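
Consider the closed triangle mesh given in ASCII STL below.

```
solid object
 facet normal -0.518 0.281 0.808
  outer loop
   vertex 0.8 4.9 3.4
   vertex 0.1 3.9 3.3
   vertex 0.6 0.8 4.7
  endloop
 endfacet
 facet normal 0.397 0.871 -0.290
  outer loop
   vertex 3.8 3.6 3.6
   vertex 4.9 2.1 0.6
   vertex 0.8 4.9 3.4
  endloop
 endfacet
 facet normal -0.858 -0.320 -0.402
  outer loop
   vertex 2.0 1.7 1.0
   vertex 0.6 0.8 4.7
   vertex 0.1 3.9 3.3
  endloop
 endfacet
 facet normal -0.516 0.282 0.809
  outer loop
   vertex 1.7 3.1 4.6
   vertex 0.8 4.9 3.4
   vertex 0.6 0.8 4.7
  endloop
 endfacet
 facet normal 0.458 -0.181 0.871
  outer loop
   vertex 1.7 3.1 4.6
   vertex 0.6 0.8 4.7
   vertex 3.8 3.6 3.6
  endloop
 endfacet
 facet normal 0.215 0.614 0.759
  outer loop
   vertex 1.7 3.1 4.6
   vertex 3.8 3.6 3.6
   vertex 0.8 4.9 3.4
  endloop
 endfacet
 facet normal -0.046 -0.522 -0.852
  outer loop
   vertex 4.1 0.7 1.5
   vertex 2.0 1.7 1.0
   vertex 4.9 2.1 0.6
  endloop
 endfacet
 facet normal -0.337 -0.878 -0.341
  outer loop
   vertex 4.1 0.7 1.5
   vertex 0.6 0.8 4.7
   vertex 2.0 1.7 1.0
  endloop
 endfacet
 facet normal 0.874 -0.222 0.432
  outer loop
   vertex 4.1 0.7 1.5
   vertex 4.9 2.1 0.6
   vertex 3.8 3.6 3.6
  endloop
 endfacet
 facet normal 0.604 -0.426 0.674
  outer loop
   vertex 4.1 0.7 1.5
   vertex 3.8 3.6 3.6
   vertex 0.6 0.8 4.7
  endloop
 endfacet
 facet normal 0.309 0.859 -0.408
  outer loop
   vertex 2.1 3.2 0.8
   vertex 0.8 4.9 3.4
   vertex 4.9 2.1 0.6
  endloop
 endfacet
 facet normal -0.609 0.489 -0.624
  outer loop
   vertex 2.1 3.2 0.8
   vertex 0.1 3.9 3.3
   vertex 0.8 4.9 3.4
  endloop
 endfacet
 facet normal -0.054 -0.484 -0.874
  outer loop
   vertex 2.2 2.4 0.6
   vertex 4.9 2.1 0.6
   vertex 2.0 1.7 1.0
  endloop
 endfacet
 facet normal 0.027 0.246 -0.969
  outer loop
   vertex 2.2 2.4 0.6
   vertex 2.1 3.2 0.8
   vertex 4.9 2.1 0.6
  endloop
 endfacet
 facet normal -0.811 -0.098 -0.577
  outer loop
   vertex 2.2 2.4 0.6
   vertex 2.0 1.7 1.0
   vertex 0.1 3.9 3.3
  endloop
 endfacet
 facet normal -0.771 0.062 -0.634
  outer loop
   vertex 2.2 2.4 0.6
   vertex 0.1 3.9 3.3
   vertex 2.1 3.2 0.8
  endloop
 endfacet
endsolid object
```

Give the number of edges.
24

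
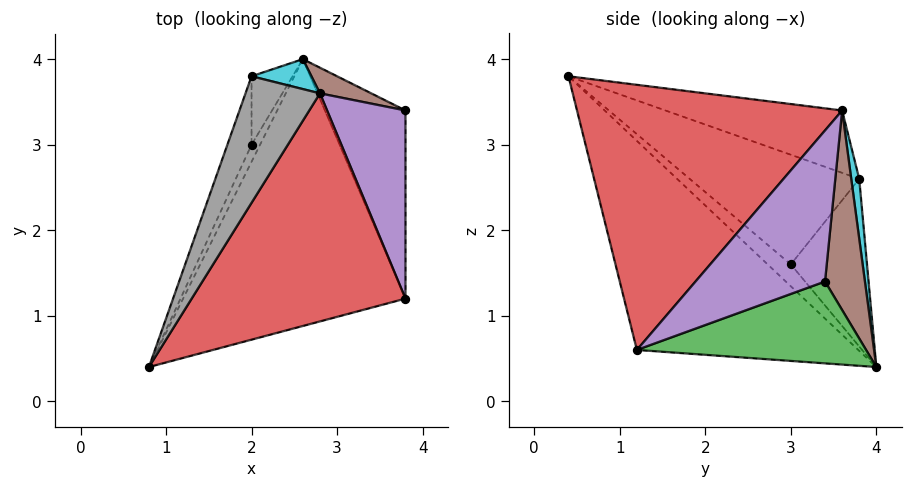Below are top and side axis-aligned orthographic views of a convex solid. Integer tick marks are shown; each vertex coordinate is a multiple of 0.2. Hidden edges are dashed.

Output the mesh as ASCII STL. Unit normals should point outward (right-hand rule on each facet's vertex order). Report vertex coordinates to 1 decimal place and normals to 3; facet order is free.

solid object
 facet normal -0.924 0.121 -0.362
  outer loop
   vertex 2.0 3.0 1.6
   vertex 2.6 4.0 0.4
   vertex 0.8 0.4 3.8
  endloop
 endfacet
 facet normal -0.647 -0.327 -0.689
  outer loop
   vertex 3.8 1.2 0.6
   vertex 0.8 0.4 3.8
   vertex 2.6 4.0 0.4
  endloop
 endfacet
 facet normal 0.690 0.247 -0.680
  outer loop
   vertex 3.8 1.2 0.6
   vertex 2.6 4.0 0.4
   vertex 3.8 3.4 1.4
  endloop
 endfacet
 facet normal 0.721 -0.378 0.581
  outer loop
   vertex 2.8 3.6 3.4
   vertex 0.8 0.4 3.8
   vertex 3.8 1.2 0.6
  endloop
 endfacet
 facet normal 0.875 -0.165 0.454
  outer loop
   vertex 2.8 3.6 3.4
   vertex 3.8 1.2 0.6
   vertex 3.8 3.4 1.4
  endloop
 endfacet
 facet normal 0.379 0.920 0.097
  outer loop
   vertex 2.8 3.6 3.4
   vertex 3.8 3.4 1.4
   vertex 2.6 4.0 0.4
  endloop
 endfacet
 facet normal -0.943 0.260 -0.208
  outer loop
   vertex 2.0 3.8 2.6
   vertex 2.0 3.0 1.6
   vertex 0.8 0.4 3.8
  endloop
 endfacet
 facet normal -0.575 0.445 0.686
  outer loop
   vertex 2.0 3.8 2.6
   vertex 0.8 0.4 3.8
   vertex 2.8 3.6 3.4
  endloop
 endfacet
 facet normal -0.931 0.285 -0.228
  outer loop
   vertex 2.0 3.8 2.6
   vertex 2.6 4.0 0.4
   vertex 2.0 3.0 1.6
  endloop
 endfacet
 facet normal 0.123 0.985 0.123
  outer loop
   vertex 2.0 3.8 2.6
   vertex 2.8 3.6 3.4
   vertex 2.6 4.0 0.4
  endloop
 endfacet
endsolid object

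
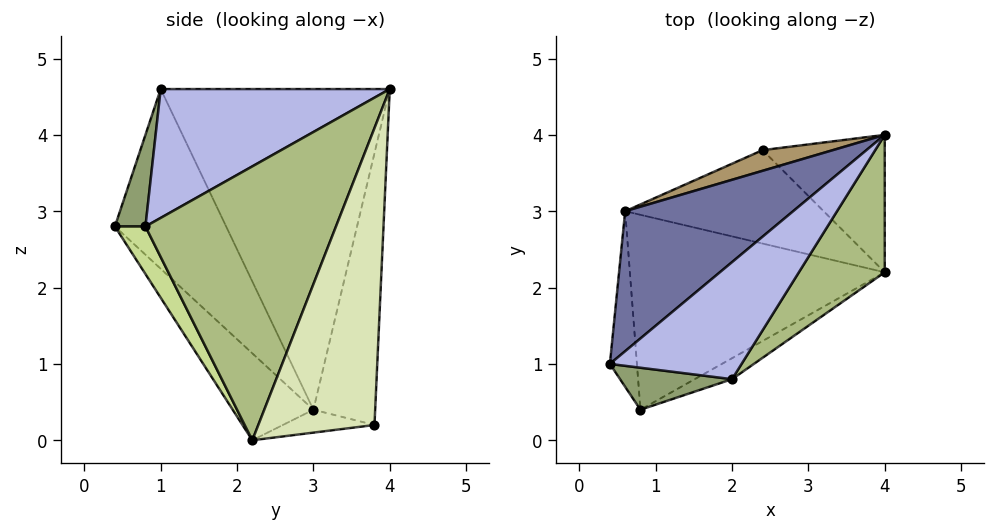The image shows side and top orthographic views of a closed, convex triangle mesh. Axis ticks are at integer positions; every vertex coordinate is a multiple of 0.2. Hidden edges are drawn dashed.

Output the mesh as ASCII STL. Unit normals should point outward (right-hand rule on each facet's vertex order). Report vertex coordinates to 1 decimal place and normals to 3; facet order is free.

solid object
 facet normal -0.607 0.728 0.318
  outer loop
   vertex 0.6 3.0 0.4
   vertex 0.4 1.0 4.6
   vertex 4.0 4.0 4.6
  endloop
 endfacet
 facet normal -0.967 -0.209 -0.145
  outer loop
   vertex 0.6 3.0 0.4
   vertex 0.8 0.4 2.8
   vertex 0.4 1.0 4.6
  endloop
 endfacet
 facet normal -0.240 -0.668 -0.704
  outer loop
   vertex 0.6 3.0 0.4
   vertex 4.0 2.2 0.0
   vertex 0.8 0.4 2.8
  endloop
 endfacet
 facet normal 0.536 -0.643 0.548
  outer loop
   vertex 2.0 0.8 2.8
   vertex 4.0 4.0 4.6
   vertex 0.4 1.0 4.6
  endloop
 endfacet
 facet normal 0.295 -0.885 0.361
  outer loop
   vertex 2.0 0.8 2.8
   vertex 0.4 1.0 4.6
   vertex 0.8 0.4 2.8
  endloop
 endfacet
 facet normal 0.758 -0.607 0.238
  outer loop
   vertex 2.0 0.8 2.8
   vertex 4.0 2.2 0.0
   vertex 4.0 4.0 4.6
  endloop
 endfacet
 facet normal 0.307 -0.921 -0.241
  outer loop
   vertex 2.0 0.8 2.8
   vertex 0.8 0.4 2.8
   vertex 4.0 2.2 0.0
  endloop
 endfacet
 facet normal 0.663 0.697 -0.273
  outer loop
   vertex 2.4 3.8 0.2
   vertex 4.0 4.0 4.6
   vertex 4.0 2.2 0.0
  endloop
 endfacet
 facet normal -0.395 0.913 0.102
  outer loop
   vertex 2.4 3.8 0.2
   vertex 0.6 3.0 0.4
   vertex 4.0 4.0 4.6
  endloop
 endfacet
 facet normal -0.115 0.010 -0.993
  outer loop
   vertex 2.4 3.8 0.2
   vertex 4.0 2.2 0.0
   vertex 0.6 3.0 0.4
  endloop
 endfacet
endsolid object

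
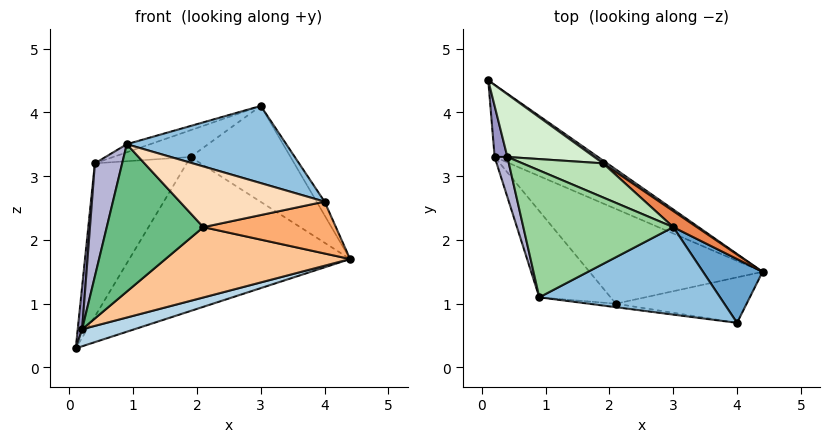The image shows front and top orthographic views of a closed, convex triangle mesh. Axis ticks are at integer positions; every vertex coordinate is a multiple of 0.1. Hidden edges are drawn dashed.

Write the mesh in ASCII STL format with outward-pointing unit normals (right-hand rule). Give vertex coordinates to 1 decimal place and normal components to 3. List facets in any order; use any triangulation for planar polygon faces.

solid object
 facet normal 0.872 0.103 0.479
  outer loop
   vertex 3.0 2.2 4.1
   vertex 4.0 0.7 2.6
   vertex 4.4 1.5 1.7
  endloop
 endfacet
 facet normal 0.131 -0.656 0.743
  outer loop
   vertex 0.9 1.1 3.5
   vertex 4.0 0.7 2.6
   vertex 3.0 2.2 4.1
  endloop
 endfacet
 facet normal 0.154 -0.228 -0.961
  outer loop
   vertex 0.2 3.3 0.6
   vertex 0.1 4.5 0.3
   vertex 4.4 1.5 1.7
  endloop
 endfacet
 facet normal 0.569 0.822 0.015
  outer loop
   vertex 1.9 3.2 3.3
   vertex 4.4 1.5 1.7
   vertex 0.1 4.5 0.3
  endloop
 endfacet
 facet normal 0.613 0.779 0.131
  outer loop
   vertex 1.9 3.2 3.3
   vertex 3.0 2.2 4.1
   vertex 4.4 1.5 1.7
  endloop
 endfacet
 facet normal 0.020 -0.752 -0.659
  outer loop
   vertex 2.1 1.0 2.2
   vertex 4.4 1.5 1.7
   vertex 4.0 0.7 2.6
  endloop
 endfacet
 facet normal -0.045 -0.595 -0.802
  outer loop
   vertex 2.1 1.0 2.2
   vertex 0.2 3.3 0.6
   vertex 4.4 1.5 1.7
  endloop
 endfacet
 facet normal -0.144 -0.988 -0.057
  outer loop
   vertex 2.1 1.0 2.2
   vertex 4.0 0.7 2.6
   vertex 0.9 1.1 3.5
  endloop
 endfacet
 facet normal -0.526 -0.734 -0.430
  outer loop
   vertex 2.1 1.0 2.2
   vertex 0.9 1.1 3.5
   vertex 0.2 3.3 0.6
  endloop
 endfacet
 facet normal -0.303 0.061 0.951
  outer loop
   vertex 0.4 3.3 3.2
   vertex 0.9 1.1 3.5
   vertex 3.0 2.2 4.1
  endloop
 endfacet
 facet normal -0.011 0.617 0.787
  outer loop
   vertex 0.4 3.3 3.2
   vertex 3.0 2.2 4.1
   vertex 1.9 3.2 3.3
  endloop
 endfacet
 facet normal 0.036 0.925 0.379
  outer loop
   vertex 0.4 3.3 3.2
   vertex 1.9 3.2 3.3
   vertex 0.1 4.5 0.3
  endloop
 endfacet
 facet normal -0.995 -0.064 0.077
  outer loop
   vertex 0.4 3.3 3.2
   vertex 0.1 4.5 0.3
   vertex 0.2 3.3 0.6
  endloop
 endfacet
 facet normal -0.975 -0.211 0.075
  outer loop
   vertex 0.4 3.3 3.2
   vertex 0.2 3.3 0.6
   vertex 0.9 1.1 3.5
  endloop
 endfacet
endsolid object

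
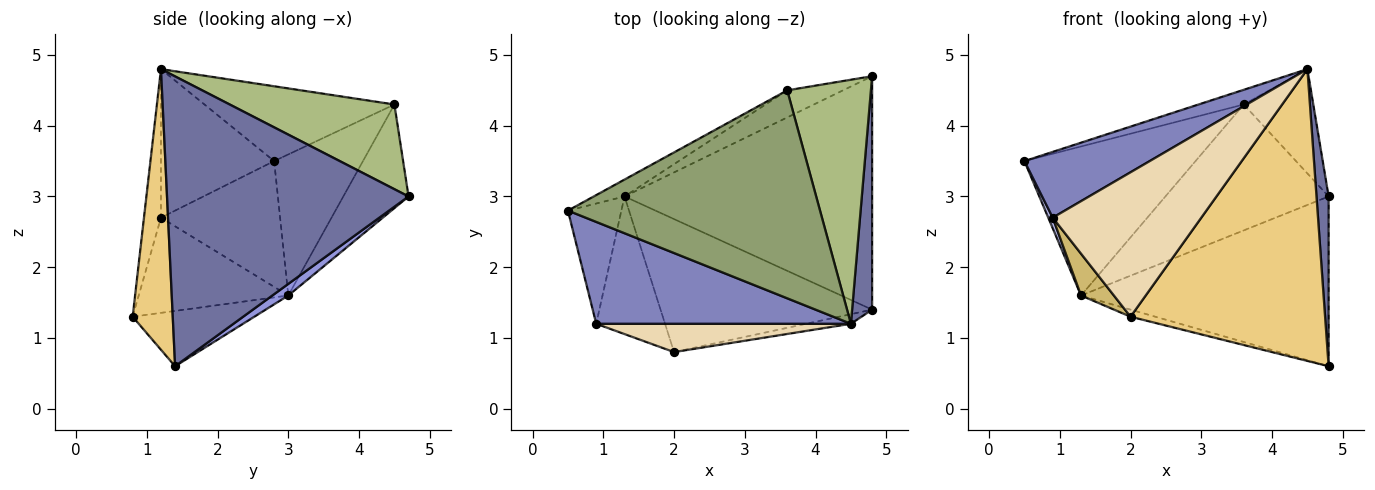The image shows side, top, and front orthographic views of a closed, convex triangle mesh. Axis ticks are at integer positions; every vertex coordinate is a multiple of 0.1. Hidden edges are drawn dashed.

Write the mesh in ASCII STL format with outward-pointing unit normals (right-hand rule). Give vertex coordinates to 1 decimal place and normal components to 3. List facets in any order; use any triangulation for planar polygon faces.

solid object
 facet normal 0.996 -0.050 0.069
  outer loop
   vertex 4.5 1.2 4.8
   vertex 4.8 1.4 0.6
   vertex 4.8 4.7 3.0
  endloop
 endfacet
 facet normal -0.440 -0.487 0.754
  outer loop
   vertex 0.9 1.2 2.7
   vertex 4.5 1.2 4.8
   vertex 0.5 2.8 3.5
  endloop
 endfacet
 facet normal 0.038 0.588 -0.808
  outer loop
   vertex 1.3 3.0 1.6
   vertex 4.8 4.7 3.0
   vertex 4.8 1.4 0.6
  endloop
 endfacet
 facet normal -0.920 -0.034 -0.391
  outer loop
   vertex 1.3 3.0 1.6
   vertex 0.9 1.2 2.7
   vertex 0.5 2.8 3.5
  endloop
 endfacet
 facet normal -0.284 0.068 0.956
  outer loop
   vertex 3.6 4.5 4.3
   vertex 0.5 2.8 3.5
   vertex 4.5 1.2 4.8
  endloop
 endfacet
 facet normal 0.681 0.288 0.673
  outer loop
   vertex 3.6 4.5 4.3
   vertex 4.5 1.2 4.8
   vertex 4.8 4.7 3.0
  endloop
 endfacet
 facet normal -0.458 0.883 -0.100
  outer loop
   vertex 3.6 4.5 4.3
   vertex 1.3 3.0 1.6
   vertex 0.5 2.8 3.5
  endloop
 endfacet
 facet normal -0.364 0.911 -0.196
  outer loop
   vertex 3.6 4.5 4.3
   vertex 4.8 4.7 3.0
   vertex 1.3 3.0 1.6
  endloop
 endfacet
 facet normal -0.253 0.051 -0.966
  outer loop
   vertex 2.0 0.8 1.3
   vertex 1.3 3.0 1.6
   vertex 4.8 1.4 0.6
  endloop
 endfacet
 facet normal -0.798 -0.175 -0.577
  outer loop
   vertex 2.0 0.8 1.3
   vertex 0.9 1.2 2.7
   vertex 1.3 3.0 1.6
  endloop
 endfacet
 facet normal 0.202 -0.979 -0.032
  outer loop
   vertex 2.0 0.8 1.3
   vertex 4.8 1.4 0.6
   vertex 4.5 1.2 4.8
  endloop
 endfacet
 facet normal -0.111 -0.975 0.191
  outer loop
   vertex 2.0 0.8 1.3
   vertex 4.5 1.2 4.8
   vertex 0.9 1.2 2.7
  endloop
 endfacet
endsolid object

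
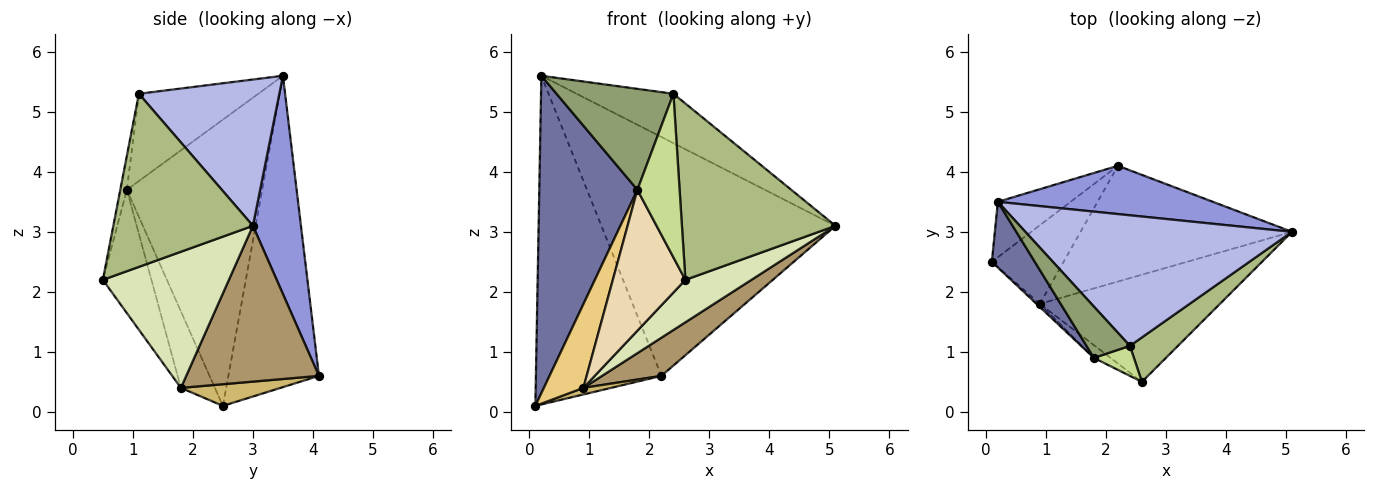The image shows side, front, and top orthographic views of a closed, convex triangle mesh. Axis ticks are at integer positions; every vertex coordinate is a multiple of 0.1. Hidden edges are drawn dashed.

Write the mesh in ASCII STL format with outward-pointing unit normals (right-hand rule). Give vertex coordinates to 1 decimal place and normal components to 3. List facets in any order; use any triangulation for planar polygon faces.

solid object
 facet normal -0.804 -0.583 0.121
  outer loop
   vertex 1.8 0.9 3.7
   vertex 0.2 3.5 5.6
   vertex 0.1 2.5 0.1
  endloop
 endfacet
 facet normal -0.580 0.803 -0.136
  outer loop
   vertex 2.2 4.1 0.6
   vertex 0.1 2.5 0.1
   vertex 0.2 3.5 5.6
  endloop
 endfacet
 facet normal 0.197 0.961 0.194
  outer loop
   vertex 2.2 4.1 0.6
   vertex 0.2 3.5 5.6
   vertex 5.1 3.0 3.1
  endloop
 endfacet
 facet normal 0.457 0.315 0.832
  outer loop
   vertex 2.4 1.1 5.3
   vertex 5.1 3.0 3.1
   vertex 0.2 3.5 5.6
  endloop
 endfacet
 facet normal -0.673 -0.659 0.335
  outer loop
   vertex 2.4 1.1 5.3
   vertex 0.2 3.5 5.6
   vertex 1.8 0.9 3.7
  endloop
 endfacet
 facet normal 0.661 -0.727 0.183
  outer loop
   vertex 2.4 1.1 5.3
   vertex 2.6 0.5 2.2
   vertex 5.1 3.0 3.1
  endloop
 endfacet
 facet normal -0.152 -0.972 0.178
  outer loop
   vertex 2.4 1.1 5.3
   vertex 1.8 0.9 3.7
   vertex 2.6 0.5 2.2
  endloop
 endfacet
 facet normal 0.575 -0.301 -0.761
  outer loop
   vertex 0.9 1.8 0.4
   vertex 5.1 3.0 3.1
   vertex 2.6 0.5 2.2
  endloop
 endfacet
 facet normal 0.573 -0.256 -0.778
  outer loop
   vertex 0.9 1.8 0.4
   vertex 2.2 4.1 0.6
   vertex 5.1 3.0 3.1
  endloop
 endfacet
 facet normal 0.288 -0.080 -0.954
  outer loop
   vertex 0.9 1.8 0.4
   vertex 0.1 2.5 0.1
   vertex 2.2 4.1 0.6
  endloop
 endfacet
 facet normal -0.652 -0.758 -0.029
  outer loop
   vertex 0.9 1.8 0.4
   vertex 1.8 0.9 3.7
   vertex 0.1 2.5 0.1
  endloop
 endfacet
 facet normal -0.555 -0.829 -0.075
  outer loop
   vertex 0.9 1.8 0.4
   vertex 2.6 0.5 2.2
   vertex 1.8 0.9 3.7
  endloop
 endfacet
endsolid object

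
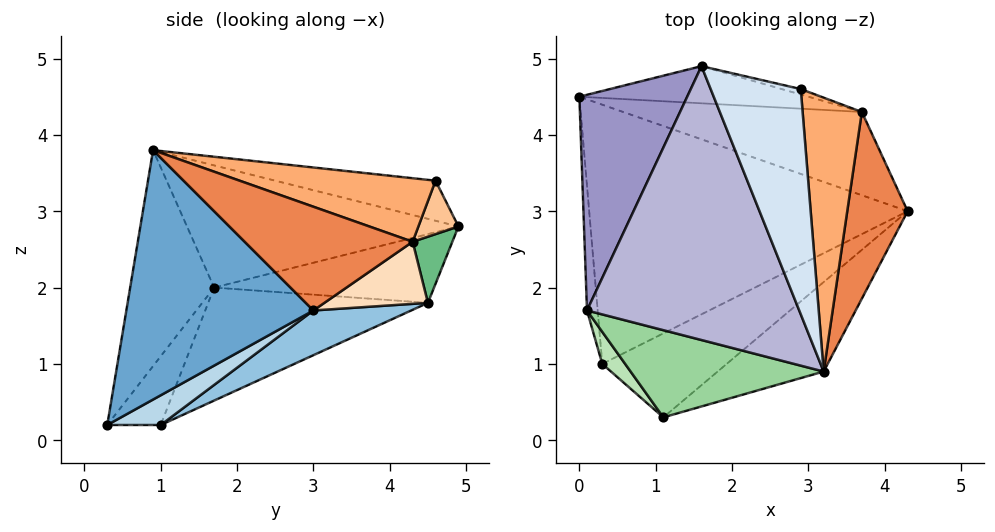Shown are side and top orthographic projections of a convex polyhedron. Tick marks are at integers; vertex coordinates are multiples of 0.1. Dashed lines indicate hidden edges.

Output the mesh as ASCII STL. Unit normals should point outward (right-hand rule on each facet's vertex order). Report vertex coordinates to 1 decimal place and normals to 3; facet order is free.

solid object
 facet normal 0.693 -0.658 -0.295
  outer loop
   vertex 3.2 0.9 3.8
   vertex 1.1 0.3 0.2
   vertex 4.3 3.0 1.7
  endloop
 endfacet
 facet normal 0.126 0.421 -0.898
  outer loop
   vertex 0.3 1.0 0.2
   vertex 0.0 4.5 1.8
   vertex 4.3 3.0 1.7
  endloop
 endfacet
 facet normal 0.224 0.256 -0.940
  outer loop
   vertex 0.3 1.0 0.2
   vertex 4.3 3.0 1.7
   vertex 1.1 0.3 0.2
  endloop
 endfacet
 facet normal -0.406 0.066 0.912
  outer loop
   vertex 1.6 4.9 2.8
   vertex 3.2 0.9 3.8
   vertex 2.9 4.6 3.4
  endloop
 endfacet
 facet normal 0.863 0.050 0.503
  outer loop
   vertex 3.7 4.3 2.6
   vertex 3.2 0.9 3.8
   vertex 4.3 3.0 1.7
  endloop
 endfacet
 facet normal 0.725 0.132 0.676
  outer loop
   vertex 3.7 4.3 2.6
   vertex 2.9 4.6 3.4
   vertex 3.2 0.9 3.8
  endloop
 endfacet
 facet normal 0.265 0.960 -0.095
  outer loop
   vertex 3.7 4.3 2.6
   vertex 1.6 4.9 2.8
   vertex 2.9 4.6 3.4
  endloop
 endfacet
 facet normal 0.198 0.618 -0.761
  outer loop
   vertex 3.7 4.3 2.6
   vertex 4.3 3.0 1.7
   vertex 0.0 4.5 1.8
  endloop
 endfacet
 facet normal 0.170 0.791 -0.588
  outer loop
   vertex 3.7 4.3 2.6
   vertex 0.0 4.5 1.8
   vertex 1.6 4.9 2.8
  endloop
 endfacet
 facet normal -0.436 -0.812 0.389
  outer loop
   vertex 0.1 1.7 2.0
   vertex 1.1 0.3 0.2
   vertex 3.2 0.9 3.8
  endloop
 endfacet
 facet normal -0.643 -0.735 0.214
  outer loop
   vertex 0.1 1.7 2.0
   vertex 0.3 1.0 0.2
   vertex 1.1 0.3 0.2
  endloop
 endfacet
 facet normal -0.995 -0.042 -0.094
  outer loop
   vertex 0.1 1.7 2.0
   vertex 0.0 4.5 1.8
   vertex 0.3 1.0 0.2
  endloop
 endfacet
 facet normal -0.537 0.041 0.843
  outer loop
   vertex 0.1 1.7 2.0
   vertex 1.6 4.9 2.8
   vertex 0.0 4.5 1.8
  endloop
 endfacet
 facet normal -0.499 0.017 0.867
  outer loop
   vertex 0.1 1.7 2.0
   vertex 3.2 0.9 3.8
   vertex 1.6 4.9 2.8
  endloop
 endfacet
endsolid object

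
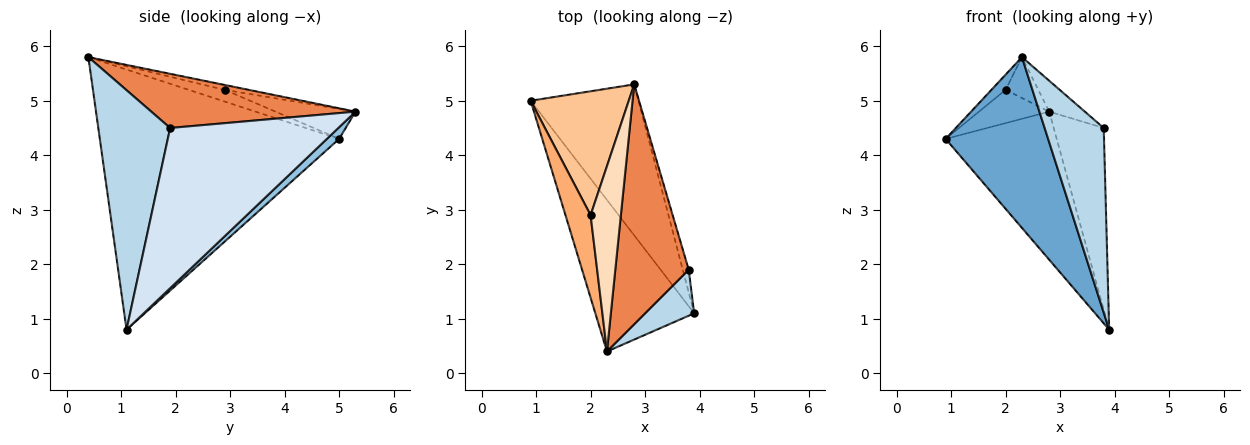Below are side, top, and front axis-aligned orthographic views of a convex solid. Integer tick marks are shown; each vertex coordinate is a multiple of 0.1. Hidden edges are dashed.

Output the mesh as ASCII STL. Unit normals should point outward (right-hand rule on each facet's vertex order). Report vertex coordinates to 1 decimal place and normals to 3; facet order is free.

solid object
 facet normal -0.868 -0.372 -0.330
  outer loop
   vertex 2.3 0.4 5.8
   vertex 0.9 5.0 4.3
   vertex 3.9 1.1 0.8
  endloop
 endfacet
 facet normal 0.077 0.698 -0.712
  outer loop
   vertex 2.8 5.3 4.8
   vertex 3.9 1.1 0.8
   vertex 0.9 5.0 4.3
  endloop
 endfacet
 facet normal 0.763 -0.627 0.156
  outer loop
   vertex 3.8 1.9 4.5
   vertex 2.3 0.4 5.8
   vertex 3.9 1.1 0.8
  endloop
 endfacet
 facet normal 0.958 0.285 -0.036
  outer loop
   vertex 3.8 1.9 4.5
   vertex 3.9 1.1 0.8
   vertex 2.8 5.3 4.8
  endloop
 endfacet
 facet normal 0.591 0.103 0.800
  outer loop
   vertex 3.8 1.9 4.5
   vertex 2.8 5.3 4.8
   vertex 2.3 0.4 5.8
  endloop
 endfacet
 facet normal -0.417 0.164 0.894
  outer loop
   vertex 2.0 2.9 5.2
   vertex 0.9 5.0 4.3
   vertex 2.3 0.4 5.8
  endloop
 endfacet
 facet normal -0.283 0.249 0.926
  outer loop
   vertex 2.0 2.9 5.2
   vertex 2.8 5.3 4.8
   vertex 0.9 5.0 4.3
  endloop
 endfacet
 facet normal -0.156 0.213 0.965
  outer loop
   vertex 2.0 2.9 5.2
   vertex 2.3 0.4 5.8
   vertex 2.8 5.3 4.8
  endloop
 endfacet
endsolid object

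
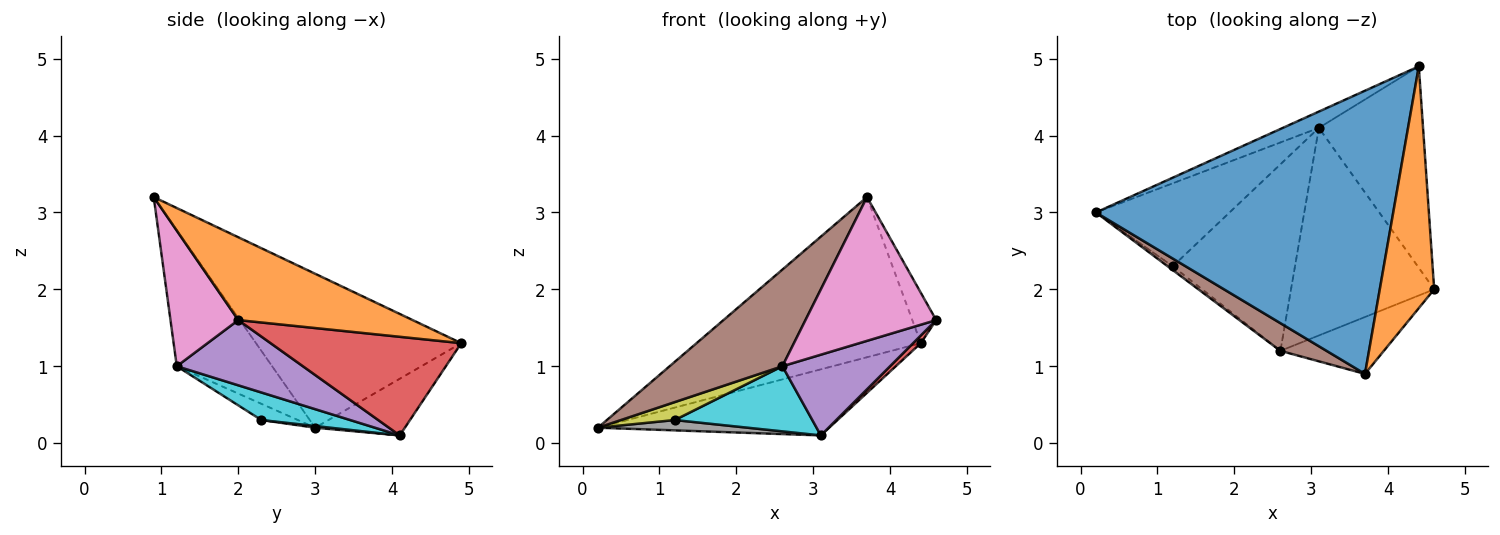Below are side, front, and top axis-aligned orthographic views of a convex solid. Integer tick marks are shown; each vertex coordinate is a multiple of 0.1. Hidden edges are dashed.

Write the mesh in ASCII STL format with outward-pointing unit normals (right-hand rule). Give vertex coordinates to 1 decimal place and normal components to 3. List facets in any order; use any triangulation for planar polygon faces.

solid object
 facet normal -0.411 0.449 0.794
  outer loop
   vertex 3.7 0.9 3.2
   vertex 4.4 4.9 1.3
   vertex 0.2 3.0 0.2
  endloop
 endfacet
 facet normal 0.830 0.114 0.545
  outer loop
   vertex 3.7 0.9 3.2
   vertex 4.6 2.0 1.6
   vertex 4.4 4.9 1.3
  endloop
 endfacet
 facet normal -0.352 0.909 -0.224
  outer loop
   vertex 3.1 4.1 0.1
   vertex 0.2 3.0 0.2
   vertex 4.4 4.9 1.3
  endloop
 endfacet
 facet normal 0.687 -0.028 -0.726
  outer loop
   vertex 3.1 4.1 0.1
   vertex 4.4 4.9 1.3
   vertex 4.6 2.0 1.6
  endloop
 endfacet
 facet normal 0.391 -0.334 -0.858
  outer loop
   vertex 2.6 1.2 1.0
   vertex 3.1 4.1 0.1
   vertex 4.6 2.0 1.6
  endloop
 endfacet
 facet normal -0.631 -0.746 0.214
  outer loop
   vertex 2.6 1.2 1.0
   vertex 3.7 0.9 3.2
   vertex 0.2 3.0 0.2
  endloop
 endfacet
 facet normal 0.434 -0.838 -0.331
  outer loop
   vertex 2.6 1.2 1.0
   vertex 4.6 2.0 1.6
   vertex 3.7 0.9 3.2
  endloop
 endfacet
 facet normal 0.013 -0.124 -0.992
  outer loop
   vertex 1.2 2.3 0.3
   vertex 0.2 3.0 0.2
   vertex 3.1 4.1 0.1
  endloop
 endfacet
 facet normal -0.553 -0.815 -0.175
  outer loop
   vertex 1.2 2.3 0.3
   vertex 2.6 1.2 1.0
   vertex 0.2 3.0 0.2
  endloop
 endfacet
 facet normal 0.208 -0.322 -0.923
  outer loop
   vertex 1.2 2.3 0.3
   vertex 3.1 4.1 0.1
   vertex 2.6 1.2 1.0
  endloop
 endfacet
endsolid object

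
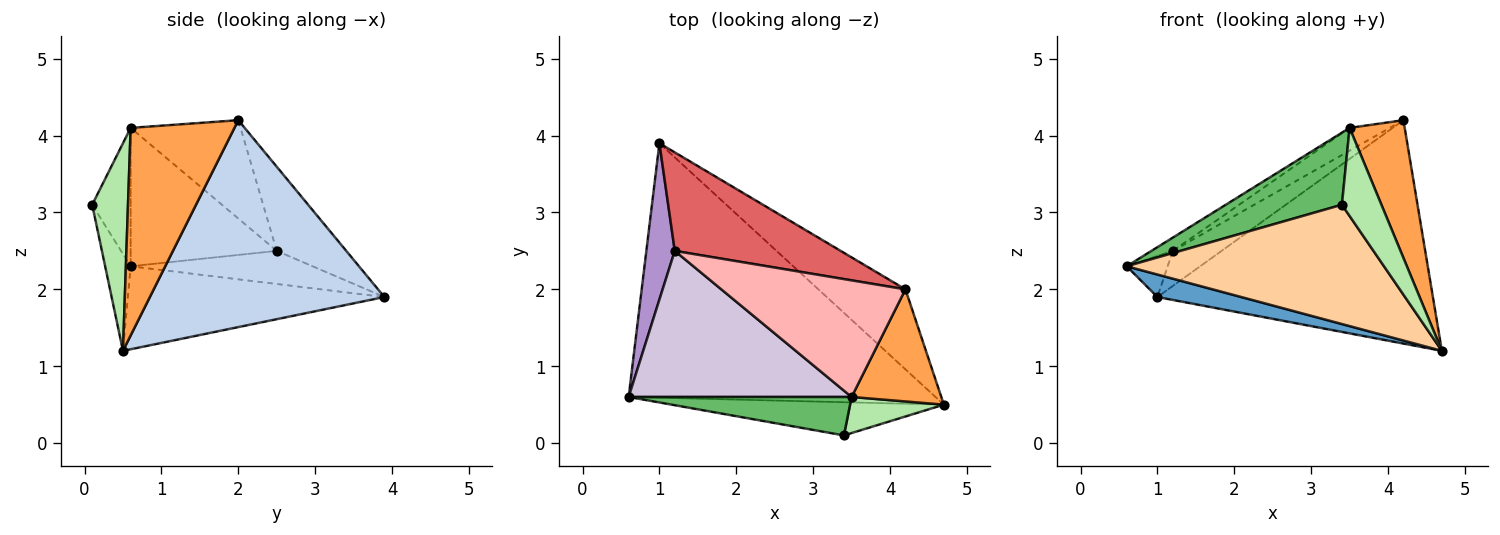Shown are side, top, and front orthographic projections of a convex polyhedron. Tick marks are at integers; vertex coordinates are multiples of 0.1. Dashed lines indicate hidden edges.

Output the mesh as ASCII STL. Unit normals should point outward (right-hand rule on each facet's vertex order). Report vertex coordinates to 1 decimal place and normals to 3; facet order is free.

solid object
 facet normal -0.260 -0.085 -0.962
  outer loop
   vertex 1.0 3.9 1.9
   vertex 4.7 0.5 1.2
   vertex 0.6 0.6 2.3
  endloop
 endfacet
 facet normal 0.625 0.735 -0.263
  outer loop
   vertex 4.2 2.0 4.2
   vertex 4.7 0.5 1.2
   vertex 1.0 3.9 1.9
  endloop
 endfacet
 facet normal 0.825 -0.438 0.357
  outer loop
   vertex 3.5 0.6 4.1
   vertex 4.7 0.5 1.2
   vertex 4.2 2.0 4.2
  endloop
 endfacet
 facet normal -0.095 -0.959 -0.267
  outer loop
   vertex 3.4 0.1 3.1
   vertex 0.6 0.6 2.3
   vertex 4.7 0.5 1.2
  endloop
 endfacet
 facet normal -0.280 -0.847 0.452
  outer loop
   vertex 3.4 0.1 3.1
   vertex 3.5 0.6 4.1
   vertex 0.6 0.6 2.3
  endloop
 endfacet
 facet normal 0.643 -0.709 0.290
  outer loop
   vertex 3.4 0.1 3.1
   vertex 4.7 0.5 1.2
   vertex 3.5 0.6 4.1
  endloop
 endfacet
 facet normal -0.431 0.303 0.850
  outer loop
   vertex 1.2 2.5 2.5
   vertex 4.2 2.0 4.2
   vertex 1.0 3.9 1.9
  endloop
 endfacet
 facet normal -0.464 0.170 0.869
  outer loop
   vertex 1.2 2.5 2.5
   vertex 3.5 0.6 4.1
   vertex 4.2 2.0 4.2
  endloop
 endfacet
 facet normal -0.748 0.168 0.642
  outer loop
   vertex 1.2 2.5 2.5
   vertex 1.0 3.9 1.9
   vertex 0.6 0.6 2.3
  endloop
 endfacet
 facet normal -0.526 0.077 0.847
  outer loop
   vertex 1.2 2.5 2.5
   vertex 0.6 0.6 2.3
   vertex 3.5 0.6 4.1
  endloop
 endfacet
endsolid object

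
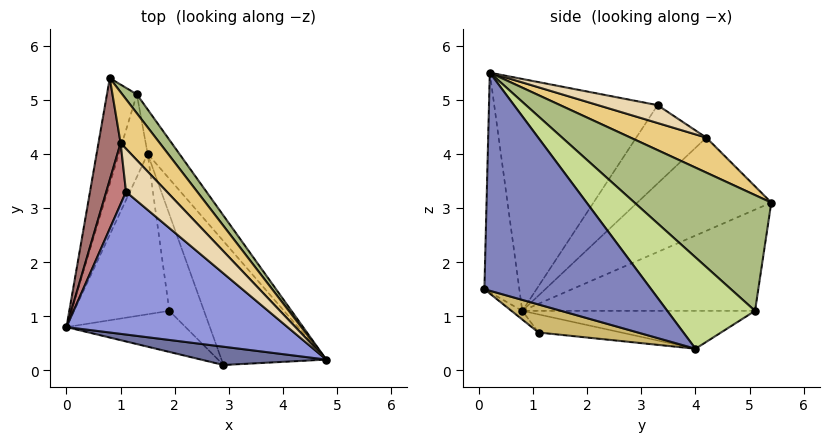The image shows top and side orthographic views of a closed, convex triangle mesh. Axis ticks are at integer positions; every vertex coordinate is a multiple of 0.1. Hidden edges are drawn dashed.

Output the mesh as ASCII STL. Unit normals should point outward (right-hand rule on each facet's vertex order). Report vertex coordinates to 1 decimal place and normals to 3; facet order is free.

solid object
 facet normal -0.251 -0.957 0.143
  outer loop
   vertex 2.9 0.1 1.5
   vertex 4.8 0.2 5.5
   vertex 0.0 0.8 1.1
  endloop
 endfacet
 facet normal 0.884 0.197 -0.425
  outer loop
   vertex 2.9 0.1 1.5
   vertex 1.5 4.0 0.4
   vertex 4.8 0.2 5.5
  endloop
 endfacet
 facet normal -0.585 -0.590 0.557
  outer loop
   vertex 1.1 3.3 4.9
   vertex 0.0 0.8 1.1
   vertex 4.8 0.2 5.5
  endloop
 endfacet
 facet normal -0.921 0.278 -0.272
  outer loop
   vertex 1.3 5.1 1.1
   vertex 0.0 0.8 1.1
   vertex 0.8 5.4 3.1
  endloop
 endfacet
 facet normal -0.774 0.234 -0.589
  outer loop
   vertex 1.3 5.1 1.1
   vertex 1.5 4.0 0.4
   vertex 0.0 0.8 1.1
  endloop
 endfacet
 facet normal 0.767 0.634 0.097
  outer loop
   vertex 1.3 5.1 1.1
   vertex 0.8 5.4 3.1
   vertex 4.8 0.2 5.5
  endloop
 endfacet
 facet normal 0.883 0.356 -0.306
  outer loop
   vertex 1.3 5.1 1.1
   vertex 4.8 0.2 5.5
   vertex 1.5 4.0 0.4
  endloop
 endfacet
 facet normal -0.185 -0.126 -0.975
  outer loop
   vertex 1.9 1.1 0.7
   vertex 0.0 0.8 1.1
   vertex 1.5 4.0 0.4
  endloop
 endfacet
 facet normal -0.055 -0.657 -0.752
  outer loop
   vertex 1.9 1.1 0.7
   vertex 2.9 0.1 1.5
   vertex 0.0 0.8 1.1
  endloop
 endfacet
 facet normal 0.628 0.006 -0.778
  outer loop
   vertex 1.9 1.1 0.7
   vertex 1.5 4.0 0.4
   vertex 2.9 0.1 1.5
  endloop
 endfacet
 facet normal 0.506 0.651 0.566
  outer loop
   vertex 1.0 4.2 4.3
   vertex 4.8 0.2 5.5
   vertex 0.8 5.4 3.1
  endloop
 endfacet
 facet normal 0.335 0.548 0.766
  outer loop
   vertex 1.0 4.2 4.3
   vertex 1.1 3.3 4.9
   vertex 4.8 0.2 5.5
  endloop
 endfacet
 facet normal -0.971 0.069 0.230
  outer loop
   vertex 1.0 4.2 4.3
   vertex 0.8 5.4 3.1
   vertex 0.0 0.8 1.1
  endloop
 endfacet
 facet normal -0.968 0.055 0.244
  outer loop
   vertex 1.0 4.2 4.3
   vertex 0.0 0.8 1.1
   vertex 1.1 3.3 4.9
  endloop
 endfacet
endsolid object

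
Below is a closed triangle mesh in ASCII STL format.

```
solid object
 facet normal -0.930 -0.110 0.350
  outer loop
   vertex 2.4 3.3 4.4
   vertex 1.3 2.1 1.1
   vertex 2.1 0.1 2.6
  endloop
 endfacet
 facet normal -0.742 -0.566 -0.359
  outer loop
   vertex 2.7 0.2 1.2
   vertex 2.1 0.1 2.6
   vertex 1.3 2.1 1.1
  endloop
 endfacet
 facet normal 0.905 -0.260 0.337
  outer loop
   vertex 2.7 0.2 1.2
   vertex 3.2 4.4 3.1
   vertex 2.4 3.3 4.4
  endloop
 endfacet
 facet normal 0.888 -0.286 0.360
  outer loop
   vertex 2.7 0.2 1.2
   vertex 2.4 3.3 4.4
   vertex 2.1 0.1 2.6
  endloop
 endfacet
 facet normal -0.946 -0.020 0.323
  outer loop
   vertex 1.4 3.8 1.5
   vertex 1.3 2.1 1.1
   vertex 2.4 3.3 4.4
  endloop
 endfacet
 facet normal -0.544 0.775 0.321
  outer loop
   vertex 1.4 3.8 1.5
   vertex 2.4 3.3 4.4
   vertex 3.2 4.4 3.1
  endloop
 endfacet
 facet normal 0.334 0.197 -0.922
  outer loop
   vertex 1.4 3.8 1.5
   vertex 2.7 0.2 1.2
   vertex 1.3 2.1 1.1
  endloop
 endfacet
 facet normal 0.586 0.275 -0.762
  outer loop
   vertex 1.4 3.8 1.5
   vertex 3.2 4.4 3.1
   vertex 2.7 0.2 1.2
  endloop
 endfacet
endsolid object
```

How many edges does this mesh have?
12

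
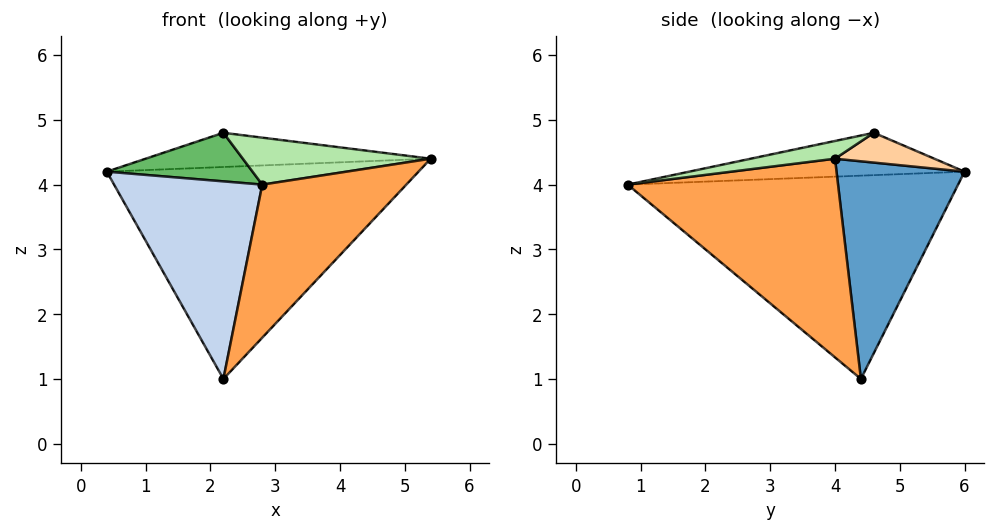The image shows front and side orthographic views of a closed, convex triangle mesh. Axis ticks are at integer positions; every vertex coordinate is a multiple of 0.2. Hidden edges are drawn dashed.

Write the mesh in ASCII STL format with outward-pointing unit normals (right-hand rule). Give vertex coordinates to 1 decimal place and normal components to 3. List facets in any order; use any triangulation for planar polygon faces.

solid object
 facet normal 0.369 0.898 -0.241
  outer loop
   vertex 2.2 4.4 1.0
   vertex 0.4 6.0 4.2
   vertex 5.4 4.0 4.4
  endloop
 endfacet
 facet normal -0.872 -0.391 -0.295
  outer loop
   vertex 2.2 4.4 1.0
   vertex 2.8 0.8 4.0
   vertex 0.4 6.0 4.2
  endloop
 endfacet
 facet normal 0.631 -0.432 -0.645
  outer loop
   vertex 2.2 4.4 1.0
   vertex 5.4 4.0 4.4
   vertex 2.8 0.8 4.0
  endloop
 endfacet
 facet normal 0.209 0.600 0.772
  outer loop
   vertex 2.2 4.6 4.8
   vertex 5.4 4.0 4.4
   vertex 0.4 6.0 4.2
  endloop
 endfacet
 facet normal -0.477 -0.253 0.842
  outer loop
   vertex 2.2 4.6 4.8
   vertex 0.4 6.0 4.2
   vertex 2.8 0.8 4.0
  endloop
 endfacet
 facet normal 0.086 -0.192 0.978
  outer loop
   vertex 2.2 4.6 4.8
   vertex 2.8 0.8 4.0
   vertex 5.4 4.0 4.4
  endloop
 endfacet
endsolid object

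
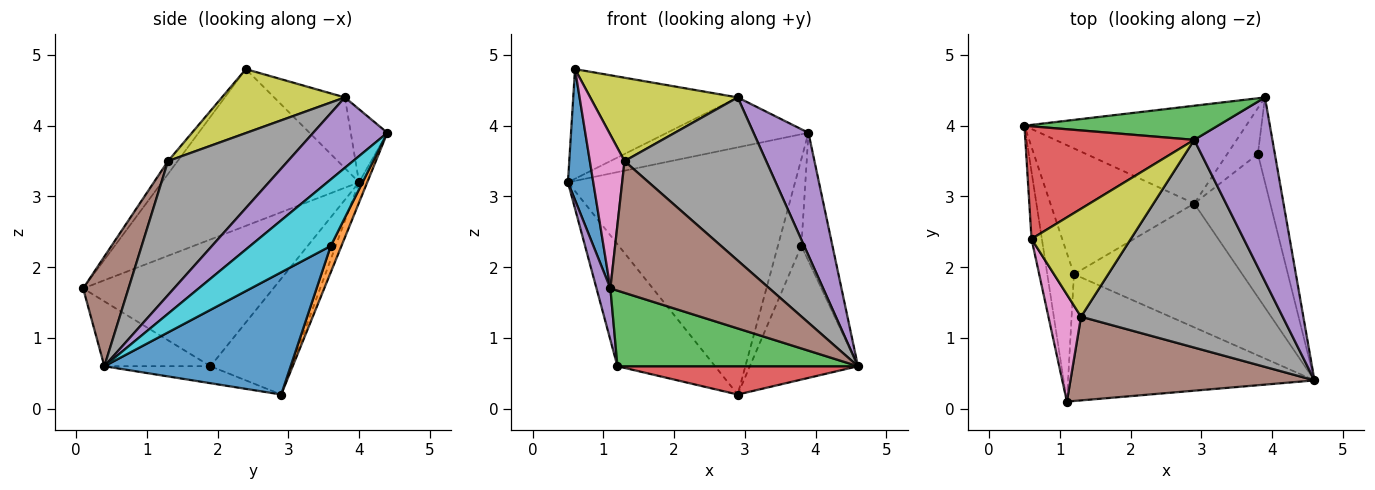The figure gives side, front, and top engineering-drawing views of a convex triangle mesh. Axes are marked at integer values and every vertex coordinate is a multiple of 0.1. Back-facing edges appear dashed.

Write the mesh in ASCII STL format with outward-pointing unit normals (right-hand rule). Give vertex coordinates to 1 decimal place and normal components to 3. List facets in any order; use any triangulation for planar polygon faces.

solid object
 facet normal -0.990 -0.127 -0.065
  outer loop
   vertex 1.1 0.1 1.7
   vertex 0.6 2.4 4.8
   vertex 0.5 4.0 3.2
  endloop
 endfacet
 facet normal -0.034 0.929 -0.368
  outer loop
   vertex 2.9 2.9 0.2
   vertex 0.5 4.0 3.2
   vertex 3.9 4.4 3.9
  endloop
 endfacet
 facet normal -0.209 0.807 0.552
  outer loop
   vertex 2.9 3.8 4.4
   vertex 3.9 4.4 3.9
   vertex 0.5 4.0 3.2
  endloop
 endfacet
 facet normal -0.287 0.668 0.686
  outer loop
   vertex 2.9 3.8 4.4
   vertex 0.5 4.0 3.2
   vertex 0.6 2.4 4.8
  endloop
 endfacet
 facet normal 0.599 -0.444 0.666
  outer loop
   vertex 2.9 3.8 4.4
   vertex 4.6 0.4 0.6
   vertex 3.9 4.4 3.9
  endloop
 endfacet
 facet normal 0.234 -0.821 0.521
  outer loop
   vertex 1.3 1.3 3.5
   vertex 1.1 0.1 1.7
   vertex 4.6 0.4 0.6
  endloop
 endfacet
 facet normal -0.221 -0.800 0.558
  outer loop
   vertex 1.3 1.3 3.5
   vertex 0.6 2.4 4.8
   vertex 1.1 0.1 1.7
  endloop
 endfacet
 facet normal 0.463 -0.547 0.697
  outer loop
   vertex 1.3 1.3 3.5
   vertex 4.6 0.4 0.6
   vertex 2.9 3.8 4.4
  endloop
 endfacet
 facet normal 0.454 -0.544 0.705
  outer loop
   vertex 1.3 1.3 3.5
   vertex 2.9 3.8 4.4
   vertex 0.6 2.4 4.8
  endloop
 endfacet
 facet normal 0.908 0.350 -0.232
  outer loop
   vertex 3.8 3.6 2.3
   vertex 3.9 4.4 3.9
   vertex 4.6 0.4 0.6
  endloop
 endfacet
 facet normal 0.762 0.442 -0.474
  outer loop
   vertex 3.8 3.6 2.3
   vertex 4.6 0.4 0.6
   vertex 2.9 2.9 0.2
  endloop
 endfacet
 facet normal 0.373 0.820 -0.433
  outer loop
   vertex 3.8 3.6 2.3
   vertex 2.9 2.9 0.2
   vertex 3.9 4.4 3.9
  endloop
 endfacet
 facet normal -0.220 -0.500 -0.838
  outer loop
   vertex 1.2 1.9 0.6
   vertex 4.6 0.4 0.6
   vertex 1.1 0.1 1.7
  endloop
 endfacet
 facet normal -0.098 -0.222 -0.970
  outer loop
   vertex 1.2 1.9 0.6
   vertex 2.9 2.9 0.2
   vertex 4.6 0.4 0.6
  endloop
 endfacet
 facet normal -0.976 -0.071 -0.205
  outer loop
   vertex 1.2 1.9 0.6
   vertex 1.1 0.1 1.7
   vertex 0.5 4.0 3.2
  endloop
 endfacet
 facet normal -0.501 0.603 -0.621
  outer loop
   vertex 1.2 1.9 0.6
   vertex 0.5 4.0 3.2
   vertex 2.9 2.9 0.2
  endloop
 endfacet
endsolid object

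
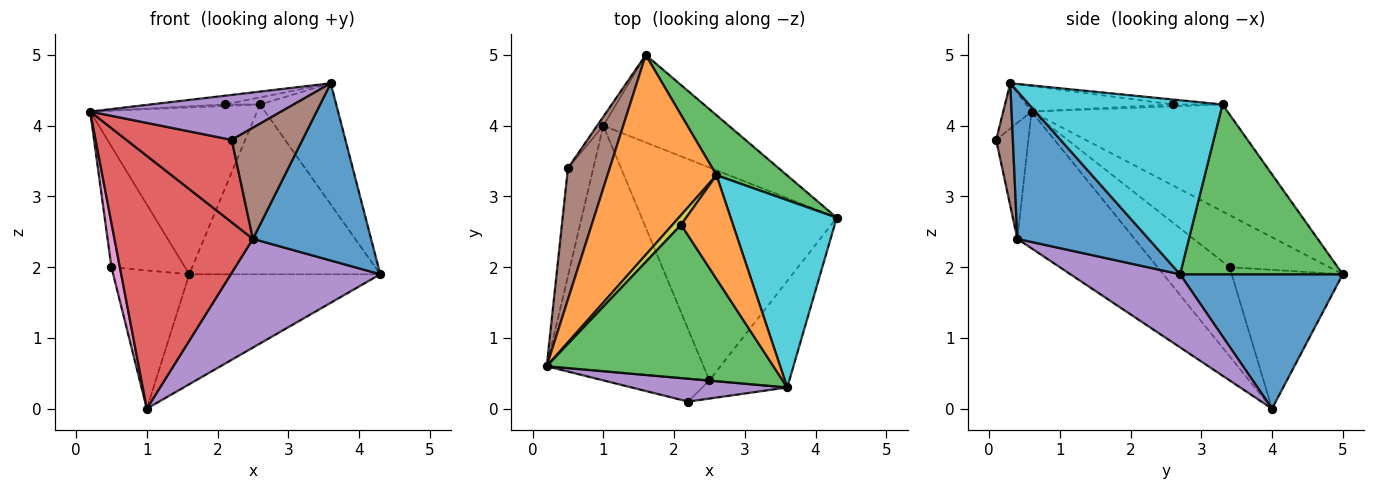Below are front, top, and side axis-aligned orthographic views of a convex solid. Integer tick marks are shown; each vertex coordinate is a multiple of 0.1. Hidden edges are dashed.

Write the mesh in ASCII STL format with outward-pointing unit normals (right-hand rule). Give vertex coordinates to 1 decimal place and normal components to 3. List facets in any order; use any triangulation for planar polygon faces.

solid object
 facet normal 0.555 0.651 -0.518
  outer loop
   vertex 1.0 4.0 0.0
   vertex 1.6 5.0 1.9
   vertex 4.3 2.7 1.9
  endloop
 endfacet
 facet normal -0.602 0.512 0.613
  outer loop
   vertex 2.6 3.3 4.3
   vertex 1.6 5.0 1.9
   vertex 0.2 0.6 4.2
  endloop
 endfacet
 facet normal 0.626 0.735 0.260
  outer loop
   vertex 2.6 3.3 4.3
   vertex 4.3 2.7 1.9
   vertex 1.6 5.0 1.9
  endloop
 endfacet
 facet normal -0.519 -0.613 -0.595
  outer loop
   vertex 2.5 0.4 2.4
   vertex 0.2 0.6 4.2
   vertex 1.0 4.0 0.0
  endloop
 endfacet
 facet normal 0.316 -0.431 -0.845
  outer loop
   vertex 2.5 0.4 2.4
   vertex 1.0 4.0 0.0
   vertex 4.3 2.7 1.9
  endloop
 endfacet
 facet normal -0.676 0.499 0.542
  outer loop
   vertex 0.5 3.4 2.0
   vertex 0.2 0.6 4.2
   vertex 1.6 5.0 1.9
  endloop
 endfacet
 facet normal -0.956 -0.112 -0.272
  outer loop
   vertex 0.5 3.4 2.0
   vertex 1.0 4.0 0.0
   vertex 0.2 0.6 4.2
  endloop
 endfacet
 facet normal -0.825 0.565 -0.037
  outer loop
   vertex 0.5 3.4 2.0
   vertex 1.6 5.0 1.9
   vertex 1.0 4.0 0.0
  endloop
 endfacet
 facet normal -0.205 0.147 0.968
  outer loop
   vertex 2.1 2.6 4.3
   vertex 2.6 3.3 4.3
   vertex 0.2 0.6 4.2
  endloop
 endfacet
 facet normal 0.809 0.319 0.493
  outer loop
   vertex 3.6 0.3 4.6
   vertex 4.3 2.7 1.9
   vertex 2.6 3.3 4.3
  endloop
 endfacet
 facet normal 0.690 -0.621 -0.373
  outer loop
   vertex 3.6 0.3 4.6
   vertex 2.5 0.4 2.4
   vertex 4.3 2.7 1.9
  endloop
 endfacet
 facet normal -0.095 0.068 0.993
  outer loop
   vertex 3.6 0.3 4.6
   vertex 2.6 3.3 4.3
   vertex 2.1 2.6 4.3
  endloop
 endfacet
 facet normal -0.112 0.057 0.992
  outer loop
   vertex 3.6 0.3 4.6
   vertex 2.1 2.6 4.3
   vertex 0.2 0.6 4.2
  endloop
 endfacet
 facet normal -0.283 -0.924 -0.259
  outer loop
   vertex 2.2 0.1 3.8
   vertex 0.2 0.6 4.2
   vertex 2.5 0.4 2.4
  endloop
 endfacet
 facet normal -0.131 -0.883 0.450
  outer loop
   vertex 2.2 0.1 3.8
   vertex 3.6 0.3 4.6
   vertex 0.2 0.6 4.2
  endloop
 endfacet
 facet normal 0.227 -0.961 -0.157
  outer loop
   vertex 2.2 0.1 3.8
   vertex 2.5 0.4 2.4
   vertex 3.6 0.3 4.6
  endloop
 endfacet
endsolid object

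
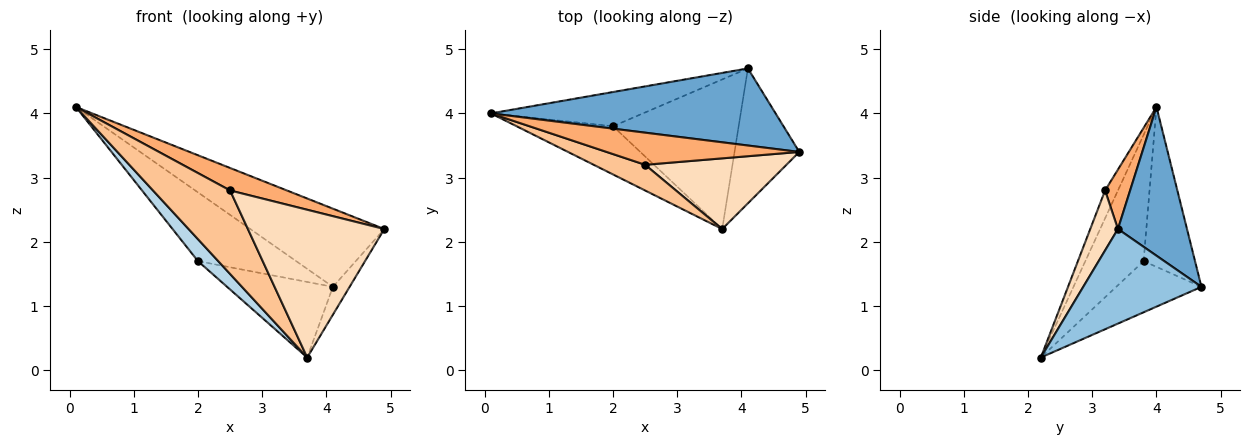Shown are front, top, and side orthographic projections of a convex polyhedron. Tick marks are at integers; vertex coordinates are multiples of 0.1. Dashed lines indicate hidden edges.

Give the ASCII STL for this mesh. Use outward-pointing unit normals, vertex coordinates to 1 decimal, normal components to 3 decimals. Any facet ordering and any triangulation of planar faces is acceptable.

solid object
 facet normal 0.344 0.668 0.659
  outer loop
   vertex 4.1 4.7 1.3
   vertex 0.1 4.0 4.1
   vertex 4.9 3.4 2.2
  endloop
 endfacet
 facet normal 0.820 0.116 -0.561
  outer loop
   vertex 4.1 4.7 1.3
   vertex 4.9 3.4 2.2
   vertex 3.7 2.2 0.2
  endloop
 endfacet
 facet normal -0.766 -0.266 -0.585
  outer loop
   vertex 2.0 3.8 1.7
   vertex 3.7 2.2 0.2
   vertex 0.1 4.0 4.1
  endloop
 endfacet
 facet normal -0.424 0.811 -0.403
  outer loop
   vertex 2.0 3.8 1.7
   vertex 0.1 4.0 4.1
   vertex 4.1 4.7 1.3
  endloop
 endfacet
 facet normal -0.341 0.424 -0.839
  outer loop
   vertex 2.0 3.8 1.7
   vertex 4.1 4.7 1.3
   vertex 3.7 2.2 0.2
  endloop
 endfacet
 facet normal 0.245 -0.556 0.794
  outer loop
   vertex 2.5 3.2 2.8
   vertex 4.9 3.4 2.2
   vertex 0.1 4.0 4.1
  endloop
 endfacet
 facet normal -0.157 -0.944 0.290
  outer loop
   vertex 2.5 3.2 2.8
   vertex 0.1 4.0 4.1
   vertex 3.7 2.2 0.2
  endloop
 endfacet
 facet normal 0.180 -0.887 0.424
  outer loop
   vertex 2.5 3.2 2.8
   vertex 3.7 2.2 0.2
   vertex 4.9 3.4 2.2
  endloop
 endfacet
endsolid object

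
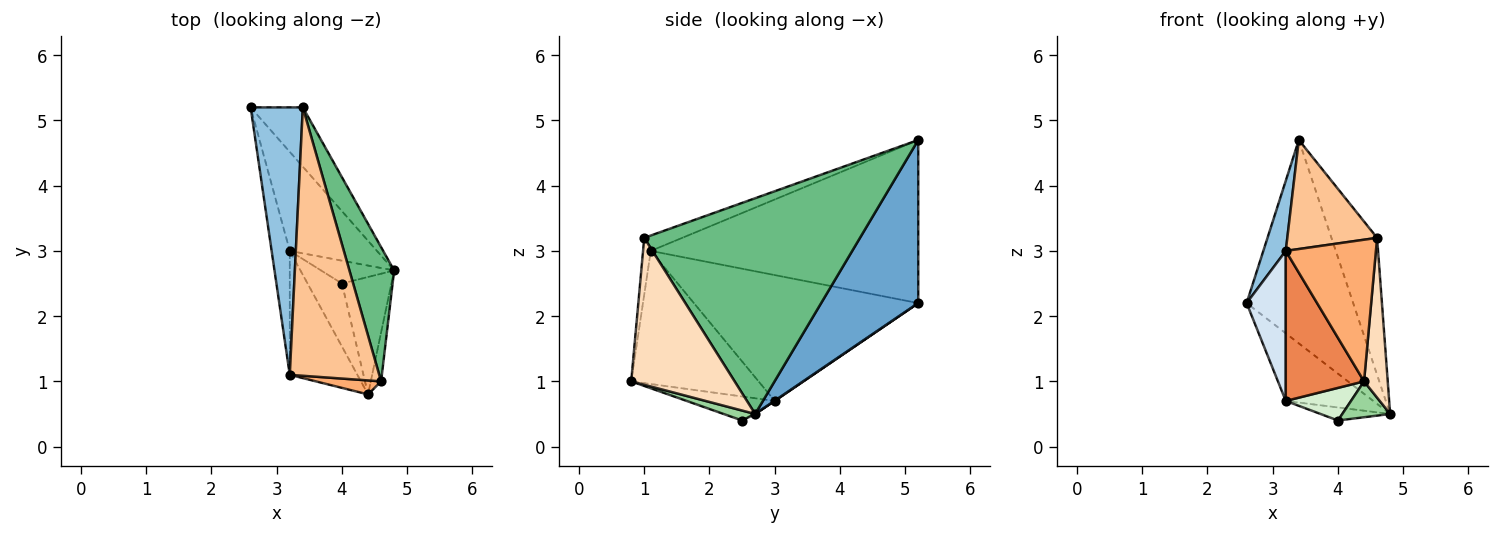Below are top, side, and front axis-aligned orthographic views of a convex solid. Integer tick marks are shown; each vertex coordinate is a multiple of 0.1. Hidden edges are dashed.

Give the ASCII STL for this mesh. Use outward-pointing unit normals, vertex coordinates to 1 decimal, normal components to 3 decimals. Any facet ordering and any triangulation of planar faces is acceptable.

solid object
 facet normal 0.658 0.723 -0.211
  outer loop
   vertex 3.4 5.2 4.7
   vertex 4.8 2.7 0.5
   vertex 2.6 5.2 2.2
  endloop
 endfacet
 facet normal -0.949 -0.080 0.304
  outer loop
   vertex 3.2 1.1 3.0
   vertex 3.4 5.2 4.7
   vertex 2.6 5.2 2.2
  endloop
 endfacet
 facet normal 0.002 0.564 -0.826
  outer loop
   vertex 3.2 3.0 0.7
   vertex 2.6 5.2 2.2
   vertex 4.8 2.7 0.5
  endloop
 endfacet
 facet normal -0.975 -0.170 -0.141
  outer loop
   vertex 3.2 3.0 0.7
   vertex 3.2 1.1 3.0
   vertex 2.6 5.2 2.2
  endloop
 endfacet
 facet normal -0.782 -0.481 -0.397
  outer loop
   vertex 3.2 3.0 0.7
   vertex 4.4 0.8 1.0
   vertex 3.2 1.1 3.0
  endloop
 endfacet
 facet normal -0.085 -0.992 0.098
  outer loop
   vertex 4.6 1.0 3.2
   vertex 3.2 1.1 3.0
   vertex 4.4 0.8 1.0
  endloop
 endfacet
 facet normal -0.157 -0.372 0.915
  outer loop
   vertex 4.6 1.0 3.2
   vertex 3.4 5.2 4.7
   vertex 3.2 1.1 3.0
  endloop
 endfacet
 facet normal 0.973 -0.223 -0.068
  outer loop
   vertex 4.6 1.0 3.2
   vertex 4.4 0.8 1.0
   vertex 4.8 2.7 0.5
  endloop
 endfacet
 facet normal 0.959 0.203 0.199
  outer loop
   vertex 4.6 1.0 3.2
   vertex 4.8 2.7 0.5
   vertex 3.4 5.2 4.7
  endloop
 endfacet
 facet normal 0.189 -0.287 -0.939
  outer loop
   vertex 4.0 2.5 0.4
   vertex 4.8 2.7 0.5
   vertex 4.4 0.8 1.0
  endloop
 endfacet
 facet normal -0.016 0.496 -0.868
  outer loop
   vertex 4.0 2.5 0.4
   vertex 3.2 3.0 0.7
   vertex 4.8 2.7 0.5
  endloop
 endfacet
 facet normal -0.527 -0.390 -0.755
  outer loop
   vertex 4.0 2.5 0.4
   vertex 4.4 0.8 1.0
   vertex 3.2 3.0 0.7
  endloop
 endfacet
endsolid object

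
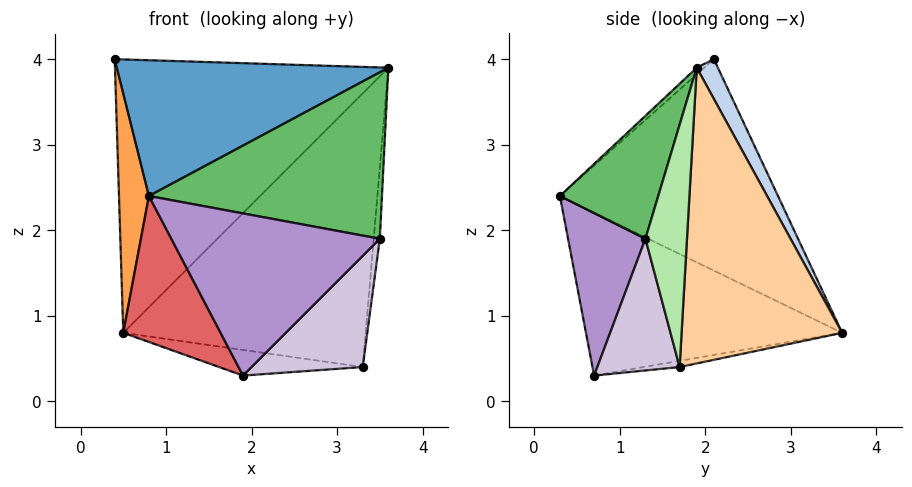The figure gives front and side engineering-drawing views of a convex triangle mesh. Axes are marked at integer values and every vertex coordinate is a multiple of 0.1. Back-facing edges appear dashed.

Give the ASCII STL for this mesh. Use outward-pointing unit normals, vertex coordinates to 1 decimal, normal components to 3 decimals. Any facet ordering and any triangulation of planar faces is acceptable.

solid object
 facet normal -0.018 -0.667 0.745
  outer loop
   vertex 0.8 0.3 2.4
   vertex 3.6 1.9 3.9
   vertex 0.4 2.1 4.0
  endloop
 endfacet
 facet normal 0.070 0.902 0.425
  outer loop
   vertex 0.5 3.6 0.8
   vertex 0.4 2.1 4.0
   vertex 3.6 1.9 3.9
  endloop
 endfacet
 facet normal -0.986 -0.135 -0.094
  outer loop
   vertex 0.5 3.6 0.8
   vertex 0.8 0.3 2.4
   vertex 0.4 2.1 4.0
  endloop
 endfacet
 facet normal 0.550 0.830 -0.095
  outer loop
   vertex 3.3 1.7 0.4
   vertex 0.5 3.6 0.8
   vertex 3.6 1.9 3.9
  endloop
 endfacet
 facet normal 0.377 -0.892 0.249
  outer loop
   vertex 3.5 1.3 1.9
   vertex 3.6 1.9 3.9
   vertex 0.8 0.3 2.4
  endloop
 endfacet
 facet normal 0.985 0.145 -0.093
  outer loop
   vertex 3.5 1.3 1.9
   vertex 3.3 1.7 0.4
   vertex 3.6 1.9 3.9
  endloop
 endfacet
 facet normal -0.817 -0.310 -0.487
  outer loop
   vertex 1.9 0.7 0.3
   vertex 0.8 0.3 2.4
   vertex 0.5 3.6 0.8
  endloop
 endfacet
 facet normal -0.038 0.152 -0.988
  outer loop
   vertex 1.9 0.7 0.3
   vertex 0.5 3.6 0.8
   vertex 3.3 1.7 0.4
  endloop
 endfacet
 facet normal 0.348 -0.938 0.004
  outer loop
   vertex 1.9 0.7 0.3
   vertex 3.5 1.3 1.9
   vertex 0.8 0.3 2.4
  endloop
 endfacet
 facet normal 0.571 -0.771 -0.282
  outer loop
   vertex 1.9 0.7 0.3
   vertex 3.3 1.7 0.4
   vertex 3.5 1.3 1.9
  endloop
 endfacet
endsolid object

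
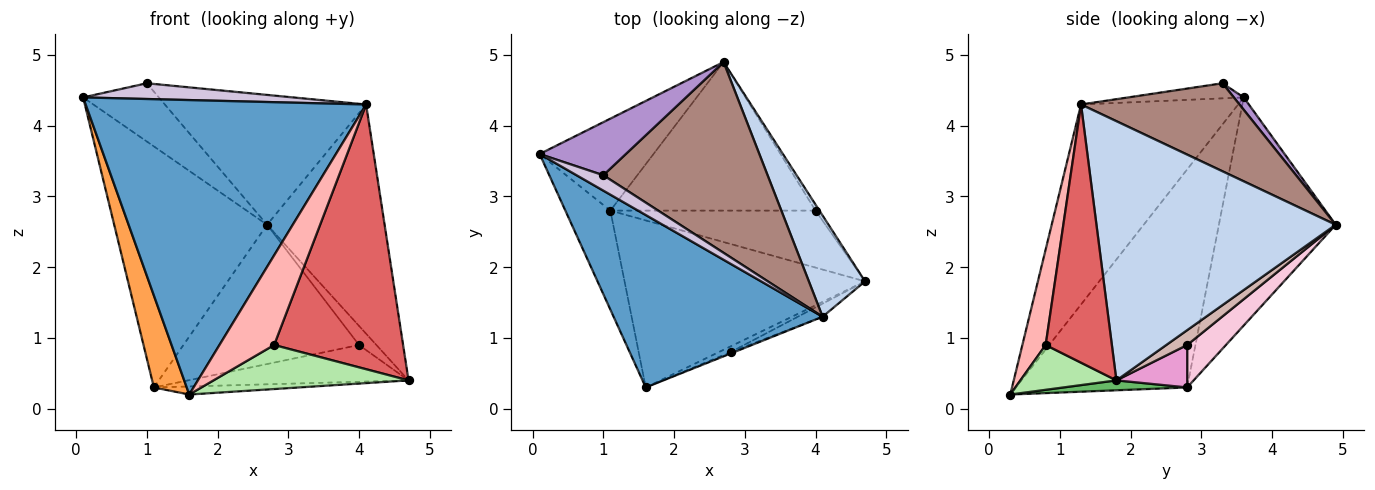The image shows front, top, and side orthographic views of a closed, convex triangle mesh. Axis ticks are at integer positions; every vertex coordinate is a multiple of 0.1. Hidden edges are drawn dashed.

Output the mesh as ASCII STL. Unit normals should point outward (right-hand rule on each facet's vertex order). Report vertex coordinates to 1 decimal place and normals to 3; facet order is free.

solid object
 facet normal -0.435 -0.777 0.455
  outer loop
   vertex 4.1 1.3 4.3
   vertex 0.1 3.6 4.4
   vertex 1.6 0.3 0.2
  endloop
 endfacet
 facet normal 0.881 0.433 0.191
  outer loop
   vertex 4.1 1.3 4.3
   vertex 4.7 1.8 0.4
   vertex 2.7 4.9 2.6
  endloop
 endfacet
 facet normal -0.963 -0.185 -0.199
  outer loop
   vertex 1.1 2.8 0.3
   vertex 1.6 0.3 0.2
   vertex 0.1 3.6 4.4
  endloop
 endfacet
 facet normal -0.581 0.760 -0.290
  outer loop
   vertex 1.1 2.8 0.3
   vertex 0.1 3.6 4.4
   vertex 2.7 4.9 2.6
  endloop
 endfacet
 facet normal 0.041 0.048 -0.998
  outer loop
   vertex 1.1 2.8 0.3
   vertex 4.7 1.8 0.4
   vertex 1.6 0.3 0.2
  endloop
 endfacet
 facet normal 0.439 -0.891 -0.115
  outer loop
   vertex 2.8 0.8 0.9
   vertex 1.6 0.3 0.2
   vertex 4.7 1.8 0.4
  endloop
 endfacet
 facet normal 0.456 -0.889 -0.044
  outer loop
   vertex 2.8 0.8 0.9
   vertex 4.7 1.8 0.4
   vertex 4.1 1.3 4.3
  endloop
 endfacet
 facet normal 0.392 -0.920 -0.015
  outer loop
   vertex 2.8 0.8 0.9
   vertex 4.1 1.3 4.3
   vertex 1.6 0.3 0.2
  endloop
 endfacet
 facet normal 0.096 0.736 0.670
  outer loop
   vertex 1.0 3.3 4.6
   vertex 2.7 4.9 2.6
   vertex 0.1 3.6 4.4
  endloop
 endfacet
 facet normal -0.366 -0.665 0.650
  outer loop
   vertex 1.0 3.3 4.6
   vertex 0.1 3.6 4.4
   vertex 4.1 1.3 4.3
  endloop
 endfacet
 facet normal 0.405 0.514 0.756
  outer loop
   vertex 1.0 3.3 4.6
   vertex 4.1 1.3 4.3
   vertex 2.7 4.9 2.6
  endloop
 endfacet
 facet normal 0.754 0.626 -0.197
  outer loop
   vertex 4.0 2.8 0.9
   vertex 2.7 4.9 2.6
   vertex 4.7 1.8 0.4
  endloop
 endfacet
 facet normal 0.171 0.534 -0.828
  outer loop
   vertex 4.0 2.8 0.9
   vertex 4.7 1.8 0.4
   vertex 1.1 2.8 0.3
  endloop
 endfacet
 facet normal 0.149 0.676 -0.721
  outer loop
   vertex 4.0 2.8 0.9
   vertex 1.1 2.8 0.3
   vertex 2.7 4.9 2.6
  endloop
 endfacet
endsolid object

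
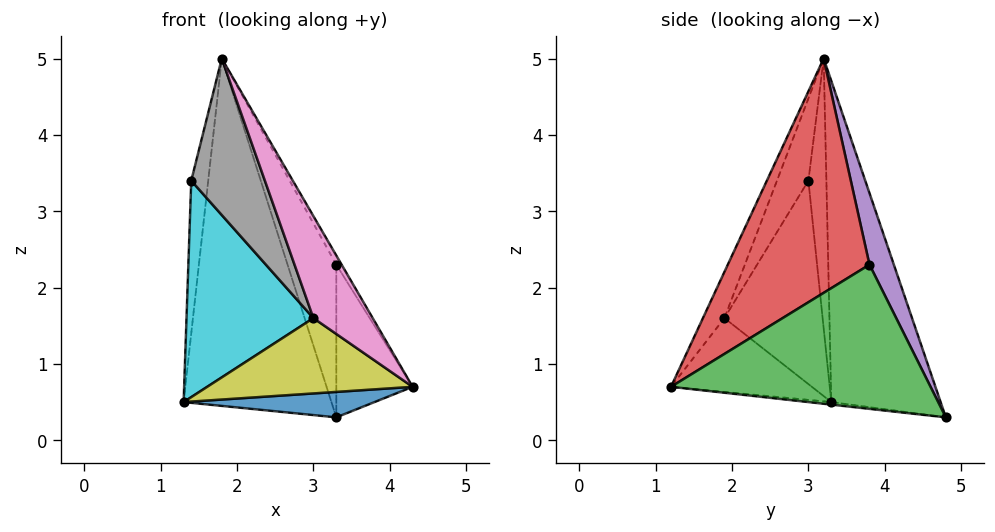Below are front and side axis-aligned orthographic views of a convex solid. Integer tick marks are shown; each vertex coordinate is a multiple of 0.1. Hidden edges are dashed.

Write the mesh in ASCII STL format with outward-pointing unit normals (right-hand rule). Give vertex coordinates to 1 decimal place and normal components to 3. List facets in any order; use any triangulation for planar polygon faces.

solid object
 facet normal -0.014 -0.114 -0.993
  outer loop
   vertex 3.3 4.8 0.3
   vertex 4.3 1.2 0.7
   vertex 1.3 3.3 0.5
  endloop
 endfacet
 facet normal -0.593 0.801 0.084
  outer loop
   vertex 1.8 3.2 5.0
   vertex 3.3 4.8 0.3
   vertex 1.3 3.3 0.5
  endloop
 endfacet
 facet normal 0.950 0.279 0.140
  outer loop
   vertex 3.3 3.8 2.3
   vertex 4.3 1.2 0.7
   vertex 3.3 4.8 0.3
  endloop
 endfacet
 facet normal 0.871 0.033 0.491
  outer loop
   vertex 3.3 3.8 2.3
   vertex 1.8 3.2 5.0
   vertex 4.3 1.2 0.7
  endloop
 endfacet
 facet normal 0.408 0.816 0.408
  outer loop
   vertex 3.3 3.8 2.3
   vertex 3.3 4.8 0.3
   vertex 1.8 3.2 5.0
  endloop
 endfacet
 facet normal -0.724 0.683 0.096
  outer loop
   vertex 1.4 3.0 3.4
   vertex 1.8 3.2 5.0
   vertex 1.3 3.3 0.5
  endloop
 endfacet
 facet normal -0.331 -0.914 0.233
  outer loop
   vertex 3.0 1.9 1.6
   vertex 4.3 1.2 0.7
   vertex 1.8 3.2 5.0
  endloop
 endfacet
 facet normal -0.384 -0.900 0.208
  outer loop
   vertex 3.0 1.9 1.6
   vertex 1.8 3.2 5.0
   vertex 1.4 3.0 3.4
  endloop
 endfacet
 facet normal -0.557 -0.812 -0.173
  outer loop
   vertex 3.0 1.9 1.6
   vertex 1.3 3.3 0.5
   vertex 4.3 1.2 0.7
  endloop
 endfacet
 facet normal -0.611 -0.789 -0.061
  outer loop
   vertex 3.0 1.9 1.6
   vertex 1.4 3.0 3.4
   vertex 1.3 3.3 0.5
  endloop
 endfacet
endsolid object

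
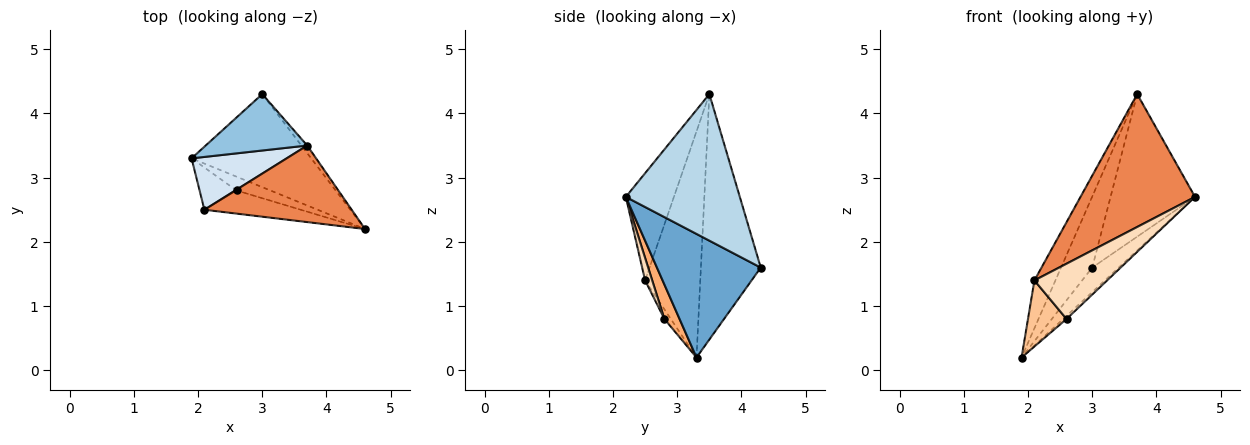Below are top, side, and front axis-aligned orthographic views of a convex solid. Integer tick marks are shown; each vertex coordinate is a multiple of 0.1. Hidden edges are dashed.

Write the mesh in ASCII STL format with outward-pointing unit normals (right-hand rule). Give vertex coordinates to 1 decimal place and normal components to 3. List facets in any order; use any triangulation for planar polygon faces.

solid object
 facet normal 0.707 0.180 -0.684
  outer loop
   vertex 3.0 4.3 1.6
   vertex 4.6 2.2 2.7
   vertex 1.9 3.3 0.2
  endloop
 endfacet
 facet normal -0.833 0.434 0.344
  outer loop
   vertex 3.7 3.5 4.3
   vertex 3.0 4.3 1.6
   vertex 1.9 3.3 0.2
  endloop
 endfacet
 facet normal 0.803 0.595 -0.032
  outer loop
   vertex 3.7 3.5 4.3
   vertex 4.6 2.2 2.7
   vertex 3.0 4.3 1.6
  endloop
 endfacet
 facet normal -0.870 0.331 0.366
  outer loop
   vertex 2.1 2.5 1.4
   vertex 3.7 3.5 4.3
   vertex 1.9 3.3 0.2
  endloop
 endfacet
 facet normal -0.342 -0.814 0.469
  outer loop
   vertex 2.1 2.5 1.4
   vertex 4.6 2.2 2.7
   vertex 3.7 3.5 4.3
  endloop
 endfacet
 facet normal 0.704 0.155 -0.693
  outer loop
   vertex 2.6 2.8 0.8
   vertex 1.9 3.3 0.2
   vertex 4.6 2.2 2.7
  endloop
 endfacet
 facet normal -0.139 -0.835 -0.533
  outer loop
   vertex 2.6 2.8 0.8
   vertex 2.1 2.5 1.4
   vertex 1.9 3.3 0.2
  endloop
 endfacet
 facet normal 0.090 -0.919 -0.385
  outer loop
   vertex 2.6 2.8 0.8
   vertex 4.6 2.2 2.7
   vertex 2.1 2.5 1.4
  endloop
 endfacet
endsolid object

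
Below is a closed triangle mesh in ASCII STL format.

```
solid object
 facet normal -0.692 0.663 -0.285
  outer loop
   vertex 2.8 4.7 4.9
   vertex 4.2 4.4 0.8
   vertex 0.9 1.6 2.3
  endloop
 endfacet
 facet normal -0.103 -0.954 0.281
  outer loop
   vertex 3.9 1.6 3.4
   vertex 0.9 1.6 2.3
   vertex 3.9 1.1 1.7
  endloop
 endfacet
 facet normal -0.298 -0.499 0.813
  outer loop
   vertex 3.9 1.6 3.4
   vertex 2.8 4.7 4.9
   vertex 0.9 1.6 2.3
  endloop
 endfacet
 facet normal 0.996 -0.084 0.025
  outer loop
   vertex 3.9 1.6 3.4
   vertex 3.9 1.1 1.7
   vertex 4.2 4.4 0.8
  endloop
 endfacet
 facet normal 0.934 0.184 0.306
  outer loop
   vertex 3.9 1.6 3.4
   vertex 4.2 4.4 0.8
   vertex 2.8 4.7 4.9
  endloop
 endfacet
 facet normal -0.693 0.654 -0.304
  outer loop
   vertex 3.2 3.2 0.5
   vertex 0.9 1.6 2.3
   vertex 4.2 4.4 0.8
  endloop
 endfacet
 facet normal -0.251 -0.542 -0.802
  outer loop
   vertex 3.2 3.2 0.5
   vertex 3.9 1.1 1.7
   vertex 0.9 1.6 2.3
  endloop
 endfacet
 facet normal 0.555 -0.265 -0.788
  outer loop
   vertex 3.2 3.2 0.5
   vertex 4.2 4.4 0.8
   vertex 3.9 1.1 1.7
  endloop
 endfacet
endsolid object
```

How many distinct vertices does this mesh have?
6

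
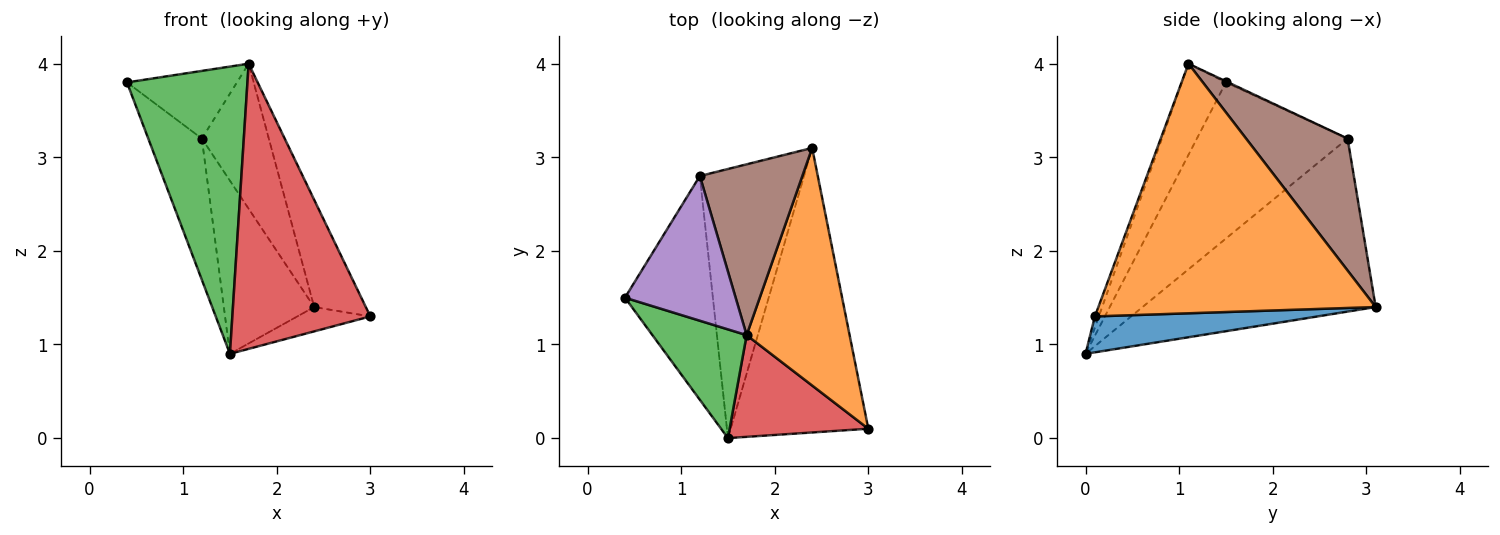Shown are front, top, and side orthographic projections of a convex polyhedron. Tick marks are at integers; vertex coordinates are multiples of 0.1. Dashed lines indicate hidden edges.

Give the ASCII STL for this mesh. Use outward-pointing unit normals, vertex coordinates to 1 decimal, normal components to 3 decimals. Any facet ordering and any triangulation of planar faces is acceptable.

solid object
 facet normal 0.252 0.082 -0.964
  outer loop
   vertex 1.5 0.0 0.9
   vertex 2.4 3.1 1.4
   vertex 3.0 0.1 1.3
  endloop
 endfacet
 facet normal 0.911 0.170 0.376
  outer loop
   vertex 1.7 1.1 4.0
   vertex 3.0 0.1 1.3
   vertex 2.4 3.1 1.4
  endloop
 endfacet
 facet normal -0.324 -0.885 0.335
  outer loop
   vertex 1.7 1.1 4.0
   vertex 0.4 1.5 3.8
   vertex 1.5 0.0 0.9
  endloop
 endfacet
 facet normal -0.027 -0.942 0.336
  outer loop
   vertex 1.7 1.1 4.0
   vertex 1.5 0.0 0.9
   vertex 3.0 0.1 1.3
  endloop
 endfacet
 facet normal -0.009 0.424 0.906
  outer loop
   vertex 1.2 2.8 3.2
   vertex 0.4 1.5 3.8
   vertex 1.7 1.1 4.0
  endloop
 endfacet
 facet normal 0.700 0.462 0.544
  outer loop
   vertex 1.2 2.8 3.2
   vertex 1.7 1.1 4.0
   vertex 2.4 3.1 1.4
  endloop
 endfacet
 facet normal -0.832 0.296 -0.469
  outer loop
   vertex 1.2 2.8 3.2
   vertex 1.5 0.0 0.9
   vertex 0.4 1.5 3.8
  endloop
 endfacet
 facet normal -0.813 0.315 -0.490
  outer loop
   vertex 1.2 2.8 3.2
   vertex 2.4 3.1 1.4
   vertex 1.5 0.0 0.9
  endloop
 endfacet
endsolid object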